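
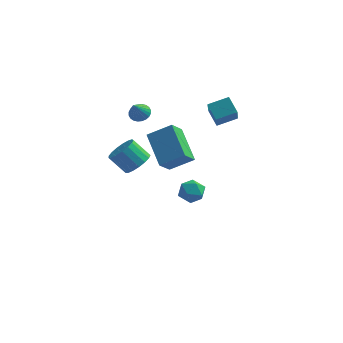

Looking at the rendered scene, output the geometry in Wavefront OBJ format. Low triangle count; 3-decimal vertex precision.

v -3.812 0.476 2.826
v -3.446 0.166 2.65
v -3.928 -0.156 3.694
v -3.34 0.295 2.758
v -3.305 0.451 2.876
v -3.347 0.611 2.987
v -3.46 0.75 3.073
v -3.626 0.848 3.121
v -3.821 0.889 3.125
v -4.014 0.867 3.083
v -4.177 0.785 3.002
v -4.284 0.656 2.894
v -4.319 0.5 2.775
v -4.276 0.34 2.665
v -4.163 0.201 2.579
v -3.997 0.103 2.53
v -3.802 0.063 2.527
v -3.609 0.085 2.569
v -2.322 -1.873 1.217
v -3.222 -0.585 2.175
v -2.059 -1.155 0.498
v -2.959 0.133 1.455
v -1.261 -1.613 1.865
v -2.161 -0.325 2.822
v -0.998 -0.895 1.145
v -1.898 0.393 2.103
v -2.984 -2.929 1.936
v -2.483 -2.996 2.42
v -3.234 -2.938 3.207
v -3.736 -2.871 2.724
v -2.506 -2.665 2.374
v -3.257 -2.607 3.161
v -2.638 -2.395 2.227
v -3.39 -2.336 3.014
v -2.85 -2.247 2.014
v -3.601 -2.188 2.801
v -3.092 -2.255 1.783
v -3.844 -2.196 2.57
v -3.31 -2.418 1.587
v -4.062 -2.359 2.374
v -3.453 -2.698 1.471
v -4.205 -2.639 2.259
v -3.489 -3.031 1.462
v -4.241 -2.972 2.249
v -3.409 -3.341 1.562
v -4.161 -3.282 2.349
v -3.232 -3.556 1.747
v -3.983 -3.497 2.534
v -2.998 -3.628 1.976
v -3.749 -3.569 2.763
v -2.761 -3.54 2.195
v -3.512 -3.481 2.983
v -2.575 -3.312 2.356
v -3.326 -3.253 3.143
v -1.865 2.375 -2.608
v -1.235 2.198 -2.868
v -2.345 1.522 -3.192
v -1.715 1.345 -3.452
v -1.855 1.246 -2.769
v -1.558 1.774 -2.408
v -2.022 1.946 -3.652
v -1.725 2.474 -3.291
v -1.332 1.933 -3.513
v -1.228 1.5 -2.967
v -2.352 2.22 -3.093
v -2.248 1.787 -2.547
v -1.248 2.741 1.919
v -1.047 1.666 3.047
v -0.394 3.226 2.23
v -0.194 2.151 3.358
v -0.746 2.229 1.342
v -0.546 1.154 2.47
v 0.107 2.714 1.653
v 0.308 1.639 2.781
f 2 1 4
f 2 4 3
f 4 1 5
f 4 5 3
f 5 1 6
f 5 6 3
f 6 1 7
f 6 7 3
f 7 1 8
f 7 8 3
f 8 1 9
f 8 9 3
f 9 1 10
f 9 10 3
f 10 1 11
f 10 11 3
f 11 1 12
f 11 12 3
f 12 1 13
f 12 13 3
f 13 1 14
f 13 14 3
f 14 1 15
f 14 15 3
f 15 1 16
f 15 16 3
f 16 1 17
f 16 17 3
f 17 1 18
f 17 18 3
f 18 1 2
f 18 2 3
f 20 22 19
f 23 20 19
f 19 22 21
f 21 23 19
f 20 26 22
f 24 20 23
f 24 26 20
f 22 26 21
f 25 23 21
f 21 26 25
f 25 24 23
f 26 24 25
f 28 27 31
f 28 31 29
f 29 31 32
f 29 32 30
f 31 27 33
f 31 33 32
f 32 33 34
f 32 34 30
f 33 27 35
f 33 35 34
f 34 35 36
f 34 36 30
f 35 27 37
f 35 37 36
f 36 37 38
f 36 38 30
f 37 27 39
f 37 39 38
f 38 39 40
f 38 40 30
f 39 27 41
f 39 41 40
f 40 41 42
f 40 42 30
f 41 27 43
f 41 43 42
f 42 43 44
f 42 44 30
f 43 27 45
f 43 45 44
f 44 45 46
f 44 46 30
f 45 27 47
f 45 47 46
f 46 47 48
f 46 48 30
f 47 27 49
f 47 49 48
f 48 49 50
f 48 50 30
f 49 27 51
f 49 51 50
f 50 51 52
f 50 52 30
f 51 27 53
f 51 53 52
f 52 53 54
f 52 54 30
f 53 27 28
f 53 28 54
f 54 28 29
f 54 29 30
f 55 66 60
f 55 60 56
f 55 56 62
f 55 62 65
f 55 65 66
f 56 60 64
f 60 66 59
f 66 65 57
f 65 62 61
f 62 56 63
f 58 64 59
f 58 59 57
f 58 57 61
f 58 61 63
f 58 63 64
f 59 64 60
f 57 59 66
f 61 57 65
f 63 61 62
f 64 63 56
f 68 70 67
f 71 68 67
f 67 70 69
f 69 71 67
f 68 74 70
f 72 68 71
f 72 74 68
f 70 74 69
f 73 71 69
f 69 74 73
f 73 72 71
f 74 72 73



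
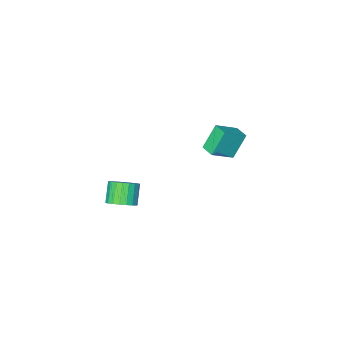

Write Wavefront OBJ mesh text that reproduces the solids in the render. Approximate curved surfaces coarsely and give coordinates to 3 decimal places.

v -3.36 -0.267 0.388
v -2.147 -0.415 1.131
v -3.295 0.579 0.451
v -2.083 0.431 1.194
v -2.557 -0.231 -0.914
v -1.345 -0.379 -0.171
v -2.493 0.615 -0.851
v -1.28 0.467 -0.108
v 4.101 0.559 -0.991
v 4.638 0.008 -1.022
v 4.076 -0.59 -0.119
v 3.539 -0.039 -0.089
v 4.764 0.212 -0.809
v 4.202 -0.386 0.094
v 4.774 0.475 -0.628
v 4.213 -0.123 0.275
v 4.669 0.753 -0.509
v 4.107 0.155 0.394
v 4.465 0.998 -0.474
v 3.903 0.4 0.429
v 4.198 1.166 -0.528
v 3.637 0.568 0.375
v 3.915 1.23 -0.662
v 3.353 0.632 0.24
v 3.663 1.178 -0.854
v 3.102 0.579 0.049
v 3.488 1.018 -1.069
v 2.926 0.42 -0.166
v 3.418 0.78 -1.27
v 2.856 0.181 -0.368
v 3.466 0.503 -1.424
v 2.904 -0.096 -0.521
v 3.624 0.236 -1.502
v 3.063 -0.363 -0.6
v 3.865 0.024 -1.493
v 3.303 -0.574 -0.59
v 4.146 -0.094 -1.396
v 3.584 -0.693 -0.494
v 4.42 -0.1 -1.23
v 3.858 -0.698 -0.327
f 2 4 1
f 5 2 1
f 1 4 3
f 3 5 1
f 2 8 4
f 6 2 5
f 6 8 2
f 4 8 3
f 7 5 3
f 3 8 7
f 7 6 5
f 8 6 7
f 10 9 13
f 10 13 11
f 11 13 14
f 11 14 12
f 13 9 15
f 13 15 14
f 14 15 16
f 14 16 12
f 15 9 17
f 15 17 16
f 16 17 18
f 16 18 12
f 17 9 19
f 17 19 18
f 18 19 20
f 18 20 12
f 19 9 21
f 19 21 20
f 20 21 22
f 20 22 12
f 21 9 23
f 21 23 22
f 22 23 24
f 22 24 12
f 23 9 25
f 23 25 24
f 24 25 26
f 24 26 12
f 25 9 27
f 25 27 26
f 26 27 28
f 26 28 12
f 27 9 29
f 27 29 28
f 28 29 30
f 28 30 12
f 29 9 31
f 29 31 30
f 30 31 32
f 30 32 12
f 31 9 33
f 31 33 32
f 32 33 34
f 32 34 12
f 33 9 35
f 33 35 34
f 34 35 36
f 34 36 12
f 35 9 37
f 35 37 36
f 36 37 38
f 36 38 12
f 37 9 39
f 37 39 38
f 38 39 40
f 38 40 12
f 39 9 10
f 39 10 40
f 40 10 11
f 40 11 12



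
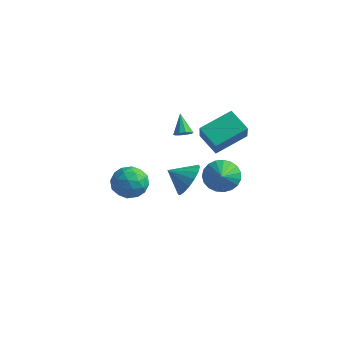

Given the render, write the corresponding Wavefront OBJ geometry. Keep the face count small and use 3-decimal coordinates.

v -0.879 3.111 -2.06
v -0.445 3.155 -1.796
v -1.501 3.749 -1.14
v -0.469 3.405 -1.987
v -0.65 3.543 -2.205
v -0.919 3.515 -2.367
v -1.172 3.333 -2.412
v -1.314 3.066 -2.323
v -1.289 2.816 -2.132
v -1.108 2.679 -1.914
v -0.839 2.706 -1.752
v -0.586 2.888 -1.707
v 0.456 2.571 -1.371
v 0.978 1.752 -0.124
v 1.281 4.149 -0.68
v 1.803 3.33 0.567
v 1.597 2.27 -2.047
v 2.119 1.451 -0.8
v 2.422 3.848 -1.356
v 2.944 3.029 -0.109
v 0.396 -2.379 -2.023
v 1.072 -3.057 -1.822
v -0.632 -3.123 -1.078
v 0.044 -3.801 -0.877
v 0.154 -2.888 -0.545
v 0.789 -2.428 -1.129
v -0.349 -3.752 -1.771
v 0.286 -3.292 -2.355
v 0.611 -3.905 -1.666
v 0.922 -3.371 -0.909
v -0.482 -2.809 -1.991
v -0.171 -2.275 -1.234
v 0.824 -2.653 -2.006
v -0.384 -3.527 -0.894
v -0.319 -2.99 -0.699
v 0.078 -3.389 -0.581
v 0.658 -2.283 -1.598
v 1.055 -2.681 -1.48
v 0.515 -2.582 -0.729
v -0.615 -3.499 -1.42
v -0.218 -3.897 -1.302
v 0.362 -2.791 -2.319
v 0.759 -3.19 -2.201
v -0.075 -3.598 -2.171
v 0.951 -3.55 -1.796
v 0.347 -3.987 -1.24
v 0.116 -3.959 -1.766
v 0.489 -3.688 -2.109
v 1.133 -3.236 -1.351
v 0.529 -3.673 -0.795
v 0.594 -3.136 -0.6
v 0.967 -2.866 -0.943
v 0.863 -3.735 -1.259
v -0.089 -2.507 -2.105
v -0.693 -2.944 -1.549
v -0.527 -3.314 -1.957
v -0.154 -3.044 -2.3
v 0.093 -2.193 -1.66
v -0.511 -2.63 -1.104
v -0.049 -2.492 -0.791
v 0.324 -2.221 -1.134
v -0.423 -2.445 -1.641
v 0.729 1.202 -3.738
v 1.381 0.709 -3.096
v -0.229 0.738 -3.122
v 1.309 1.15 -2.876
v 1.103 1.603 -2.854
v 0.812 1.964 -3.035
v 0.502 2.151 -3.377
v 0.243 2.12 -3.801
v 0.096 1.879 -4.211
v 0.094 1.483 -4.513
v 0.238 1.023 -4.637
v 0.494 0.604 -4.555
v 0.803 0.322 -4.286
v 1.096 0.241 -3.892
v 1.305 0.381 -3.462
v 1.716 2.66 -3.928
v 2.451 3.283 -3.748
v 2.304 1.74 -3.152
v 2.19 3.37 -3.447
v 1.847 3.334 -3.23
v 1.482 3.182 -3.133
v 1.157 2.94 -3.174
v 0.928 2.649 -3.345
v 0.836 2.36 -3.617
v 0.896 2.123 -3.943
v 1.098 1.979 -4.266
v 1.406 1.952 -4.531
v 1.768 2.048 -4.692
v 2.121 2.25 -4.721
v 2.404 2.522 -4.613
v 2.568 2.819 -4.386
v 2.584 3.088 -4.08
f 2 1 4
f 2 4 3
f 4 1 5
f 4 5 3
f 5 1 6
f 5 6 3
f 6 1 7
f 6 7 3
f 7 1 8
f 7 8 3
f 8 1 9
f 8 9 3
f 9 1 10
f 9 10 3
f 10 1 11
f 10 11 3
f 11 1 12
f 11 12 3
f 12 1 2
f 12 2 3
f 14 16 13
f 17 14 13
f 13 16 15
f 15 17 13
f 14 20 16
f 18 14 17
f 18 20 14
f 16 20 15
f 19 17 15
f 15 20 19
f 19 18 17
f 20 18 19
f 21 58 37
f 58 32 61
f 37 61 26
f 58 61 37
f 21 37 33
f 37 26 38
f 33 38 22
f 37 38 33
f 21 33 42
f 33 22 43
f 42 43 28
f 33 43 42
f 21 42 54
f 42 28 57
f 54 57 31
f 42 57 54
f 21 54 58
f 54 31 62
f 58 62 32
f 54 62 58
f 22 38 49
f 38 26 52
f 49 52 30
f 38 52 49
f 26 61 39
f 61 32 60
f 39 60 25
f 61 60 39
f 32 62 59
f 62 31 55
f 59 55 23
f 62 55 59
f 31 57 56
f 57 28 44
f 56 44 27
f 57 44 56
f 28 43 48
f 43 22 45
f 48 45 29
f 43 45 48
f 24 50 36
f 50 30 51
f 36 51 25
f 50 51 36
f 24 36 34
f 36 25 35
f 34 35 23
f 36 35 34
f 24 34 41
f 34 23 40
f 41 40 27
f 34 40 41
f 24 41 46
f 41 27 47
f 46 47 29
f 41 47 46
f 24 46 50
f 46 29 53
f 50 53 30
f 46 53 50
f 25 51 39
f 51 30 52
f 39 52 26
f 51 52 39
f 23 35 59
f 35 25 60
f 59 60 32
f 35 60 59
f 27 40 56
f 40 23 55
f 56 55 31
f 40 55 56
f 29 47 48
f 47 27 44
f 48 44 28
f 47 44 48
f 30 53 49
f 53 29 45
f 49 45 22
f 53 45 49
f 64 63 66
f 64 66 65
f 66 63 67
f 66 67 65
f 67 63 68
f 67 68 65
f 68 63 69
f 68 69 65
f 69 63 70
f 69 70 65
f 70 63 71
f 70 71 65
f 71 63 72
f 71 72 65
f 72 63 73
f 72 73 65
f 73 63 74
f 73 74 65
f 74 63 75
f 74 75 65
f 75 63 76
f 75 76 65
f 76 63 77
f 76 77 65
f 77 63 64
f 77 64 65
f 79 78 81
f 79 81 80
f 81 78 82
f 81 82 80
f 82 78 83
f 82 83 80
f 83 78 84
f 83 84 80
f 84 78 85
f 84 85 80
f 85 78 86
f 85 86 80
f 86 78 87
f 86 87 80
f 87 78 88
f 87 88 80
f 88 78 89
f 88 89 80
f 89 78 90
f 89 90 80
f 90 78 91
f 90 91 80
f 91 78 92
f 91 92 80
f 92 78 93
f 92 93 80
f 93 78 94
f 93 94 80
f 94 78 79
f 94 79 80



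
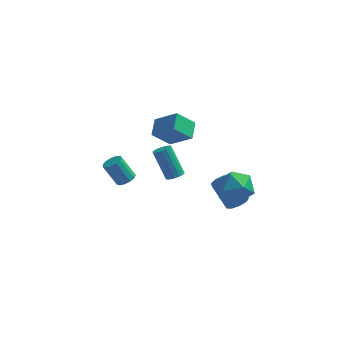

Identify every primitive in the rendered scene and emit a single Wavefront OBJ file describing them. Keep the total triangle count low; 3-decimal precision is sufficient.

v 3.645 -1.281 -2.825
v 4.119 -1.228 -2.272
v 3.068 0.114 -1.501
v 2.595 0.061 -2.055
v 4.249 -0.915 -2.639
v 3.199 0.426 -1.868
v 4.097 -0.773 -3.093
v 3.046 0.568 -2.322
v 3.733 -0.869 -3.422
v 2.683 0.472 -2.651
v 3.329 -1.157 -3.472
v 2.278 0.184 -2.701
v 3.072 -1.503 -3.219
v 2.022 -0.162 -2.448
v 3.084 -1.745 -2.782
v 2.033 -0.404 -2.011
v 3.358 -1.77 -2.366
v 2.308 -0.428 -1.595
v 3.767 -1.565 -2.164
v 2.716 -0.224 -1.394
v 3.099 -2.27 -0.68
v 4.256 -2.08 -0.385
v 3.124 -3.96 0.305
v 4.281 -3.77 0.6
v 3.415 -3.074 1.075
v 3.399 -2.029 0.466
v 3.981 -4.011 -0.546
v 3.965 -2.966 -1.155
v 4.801 -3.157 -0.303
v 4.452 -2.577 0.699
v 2.928 -3.463 -0.779
v 2.579 -2.883 0.223
v -1.371 -0.38 1.757
v -0.041 -0.836 2.783
v -1.373 0.724 2.25
v -0.043 0.269 3.276
v -0.397 0.091 0.704
v 0.933 -0.364 1.73
v -0.399 1.196 1.197
v 0.931 0.74 2.223
v 0.268 -2.307 -0.069
v 0.6 -1.856 -0.069
v -0.237 -1.241 1.629
v -0.568 -1.693 1.629
v 0.4 -1.778 -0.196
v -0.437 -1.163 1.502
v 0.174 -1.805 -0.297
v -0.663 -1.19 1.4
v -0.033 -1.931 -0.354
v -0.87 -1.316 1.344
v -0.181 -2.132 -0.354
v -1.017 -1.517 1.344
v -0.239 -2.368 -0.297
v -1.076 -1.753 1.4
v -0.197 -2.591 -0.196
v -1.034 -1.976 1.502
v -0.063 -2.759 -0.069
v -0.9 -2.144 1.629
v 0.137 -2.837 0.058
v -0.7 -2.222 1.756
v 0.363 -2.81 0.16
v -0.474 -2.195 1.857
v 0.57 -2.684 0.216
v -0.267 -2.069 1.914
v 0.717 -2.483 0.216
v -0.119 -1.868 1.914
v 0.776 -2.247 0.16
v -0.061 -1.632 1.857
v 0.734 -2.024 0.058
v -0.103 -1.409 1.756
v -3.224 1.474 -3.852
v -2.68 1.648 -3.541
v -3.512 1.78 -2.158
v -4.056 1.606 -2.468
v -2.833 1.958 -3.663
v -3.665 2.09 -2.279
v -3.11 2.114 -3.844
v -3.942 2.246 -2.461
v -3.423 2.067 -4.028
v -4.255 2.199 -2.644
v -3.673 1.832 -4.156
v -4.505 1.964 -2.772
v -3.781 1.483 -4.187
v -4.613 1.615 -2.804
v -3.711 1.132 -4.112
v -4.543 1.264 -2.728
v -3.487 0.889 -3.954
v -4.319 1.021 -2.571
v -3.18 0.831 -3.764
v -4.012 0.964 -2.38
v -2.886 0.978 -3.601
v -3.718 1.11 -2.218
v -2.7 1.283 -3.519
v -3.532 1.415 -2.135
f 2 1 5
f 2 5 3
f 3 5 6
f 3 6 4
f 5 1 7
f 5 7 6
f 6 7 8
f 6 8 4
f 7 1 9
f 7 9 8
f 8 9 10
f 8 10 4
f 9 1 11
f 9 11 10
f 10 11 12
f 10 12 4
f 11 1 13
f 11 13 12
f 12 13 14
f 12 14 4
f 13 1 15
f 13 15 14
f 14 15 16
f 14 16 4
f 15 1 17
f 15 17 16
f 16 17 18
f 16 18 4
f 17 1 19
f 17 19 18
f 18 19 20
f 18 20 4
f 19 1 2
f 19 2 20
f 20 2 3
f 20 3 4
f 21 32 26
f 21 26 22
f 21 22 28
f 21 28 31
f 21 31 32
f 22 26 30
f 26 32 25
f 32 31 23
f 31 28 27
f 28 22 29
f 24 30 25
f 24 25 23
f 24 23 27
f 24 27 29
f 24 29 30
f 25 30 26
f 23 25 32
f 27 23 31
f 29 27 28
f 30 29 22
f 34 36 33
f 37 34 33
f 33 36 35
f 35 37 33
f 34 40 36
f 38 34 37
f 38 40 34
f 36 40 35
f 39 37 35
f 35 40 39
f 39 38 37
f 40 38 39
f 42 41 45
f 42 45 43
f 43 45 46
f 43 46 44
f 45 41 47
f 45 47 46
f 46 47 48
f 46 48 44
f 47 41 49
f 47 49 48
f 48 49 50
f 48 50 44
f 49 41 51
f 49 51 50
f 50 51 52
f 50 52 44
f 51 41 53
f 51 53 52
f 52 53 54
f 52 54 44
f 53 41 55
f 53 55 54
f 54 55 56
f 54 56 44
f 55 41 57
f 55 57 56
f 56 57 58
f 56 58 44
f 57 41 59
f 57 59 58
f 58 59 60
f 58 60 44
f 59 41 61
f 59 61 60
f 60 61 62
f 60 62 44
f 61 41 63
f 61 63 62
f 62 63 64
f 62 64 44
f 63 41 65
f 63 65 64
f 64 65 66
f 64 66 44
f 65 41 67
f 65 67 66
f 66 67 68
f 66 68 44
f 67 41 69
f 67 69 68
f 68 69 70
f 68 70 44
f 69 41 42
f 69 42 70
f 70 42 43
f 70 43 44
f 72 71 75
f 72 75 73
f 73 75 76
f 73 76 74
f 75 71 77
f 75 77 76
f 76 77 78
f 76 78 74
f 77 71 79
f 77 79 78
f 78 79 80
f 78 80 74
f 79 71 81
f 79 81 80
f 80 81 82
f 80 82 74
f 81 71 83
f 81 83 82
f 82 83 84
f 82 84 74
f 83 71 85
f 83 85 84
f 84 85 86
f 84 86 74
f 85 71 87
f 85 87 86
f 86 87 88
f 86 88 74
f 87 71 89
f 87 89 88
f 88 89 90
f 88 90 74
f 89 71 91
f 89 91 90
f 90 91 92
f 90 92 74
f 91 71 93
f 91 93 92
f 92 93 94
f 92 94 74
f 93 71 72
f 93 72 94
f 94 72 73
f 94 73 74



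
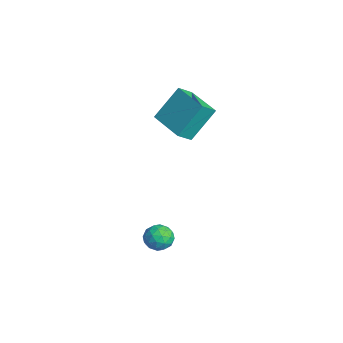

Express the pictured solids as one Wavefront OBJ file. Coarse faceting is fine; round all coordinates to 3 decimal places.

v 3.731 -2.346 -2.434
v 4.036 -2.765 -1.927
v 3.524 -3.295 -3.093
v 3.829 -3.714 -2.586
v 3.194 -3.39 -2.454
v 3.322 -2.803 -2.047
v 4.238 -3.257 -2.973
v 4.366 -2.67 -2.566
v 4.35 -3.328 -2.26
v 3.704 -3.41 -1.939
v 3.856 -2.65 -3.081
v 3.21 -2.732 -2.76
v 3.902 -2.472 -2.122
v 3.658 -3.588 -2.898
v 3.285 -3.397 -2.82
v 3.464 -3.644 -2.522
v 3.482 -2.495 -2.193
v 3.661 -2.741 -1.895
v 3.166 -3.108 -2.205
v 3.899 -3.319 -3.125
v 4.078 -3.565 -2.827
v 4.096 -2.416 -2.498
v 4.275 -2.663 -2.2
v 4.394 -2.952 -2.815
v 4.266 -3.05 -2.02
v 4.144 -3.607 -2.408
v 4.384 -3.338 -2.636
v 4.46 -2.994 -2.396
v 3.886 -3.098 -1.832
v 3.765 -3.656 -2.219
v 3.391 -3.465 -2.142
v 3.466 -3.12 -1.902
v 4.071 -3.429 -2.028
v 3.795 -2.404 -2.801
v 3.674 -2.962 -3.188
v 4.094 -2.94 -3.118
v 4.169 -2.595 -2.878
v 3.416 -2.453 -2.612
v 3.294 -3.01 -3
v 3.1 -3.066 -2.624
v 3.176 -2.722 -2.384
v 3.489 -2.631 -2.992
v -2.792 -0.244 -0.06
v -2.568 -0.989 0.569
v -2.993 1.011 1.497
v -2.769 0.266 2.126
v -0.911 0.214 -0.186
v -0.687 -0.531 0.443
v -1.112 1.469 1.371
v -0.888 0.724 2
f 1 38 17
f 38 12 41
f 17 41 6
f 38 41 17
f 1 17 13
f 17 6 18
f 13 18 2
f 17 18 13
f 1 13 22
f 13 2 23
f 22 23 8
f 13 23 22
f 1 22 34
f 22 8 37
f 34 37 11
f 22 37 34
f 1 34 38
f 34 11 42
f 38 42 12
f 34 42 38
f 2 18 29
f 18 6 32
f 29 32 10
f 18 32 29
f 6 41 19
f 41 12 40
f 19 40 5
f 41 40 19
f 12 42 39
f 42 11 35
f 39 35 3
f 42 35 39
f 11 37 36
f 37 8 24
f 36 24 7
f 37 24 36
f 8 23 28
f 23 2 25
f 28 25 9
f 23 25 28
f 4 30 16
f 30 10 31
f 16 31 5
f 30 31 16
f 4 16 14
f 16 5 15
f 14 15 3
f 16 15 14
f 4 14 21
f 14 3 20
f 21 20 7
f 14 20 21
f 4 21 26
f 21 7 27
f 26 27 9
f 21 27 26
f 4 26 30
f 26 9 33
f 30 33 10
f 26 33 30
f 5 31 19
f 31 10 32
f 19 32 6
f 31 32 19
f 3 15 39
f 15 5 40
f 39 40 12
f 15 40 39
f 7 20 36
f 20 3 35
f 36 35 11
f 20 35 36
f 9 27 28
f 27 7 24
f 28 24 8
f 27 24 28
f 10 33 29
f 33 9 25
f 29 25 2
f 33 25 29
f 44 46 43
f 47 44 43
f 43 46 45
f 45 47 43
f 44 50 46
f 48 44 47
f 48 50 44
f 46 50 45
f 49 47 45
f 45 50 49
f 49 48 47
f 50 48 49



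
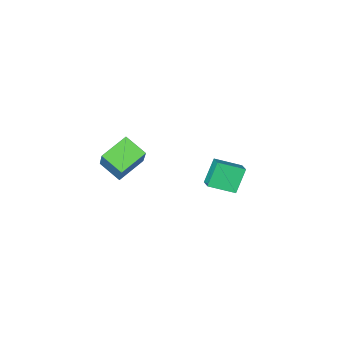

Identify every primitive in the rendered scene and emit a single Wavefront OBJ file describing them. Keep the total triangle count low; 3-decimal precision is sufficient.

v 1.362 2.39 3.528
v 1.76 3.391 5.118
v 0.903 3.523 2.93
v 1.301 4.523 4.52
v 2.859 2.697 2.96
v 3.257 3.697 4.55
v 2.4 3.829 2.362
v 2.798 4.83 3.952
v -4.246 3.555 -1.755
v -5.052 3.176 -0.486
v -4.02 4.279 -1.395
v -4.826 3.901 -0.126
v -2.974 2.859 -1.154
v -3.78 2.481 0.115
v -2.748 3.584 -0.794
v -3.554 3.205 0.475
f 2 4 1
f 5 2 1
f 1 4 3
f 3 5 1
f 2 8 4
f 6 2 5
f 6 8 2
f 4 8 3
f 7 5 3
f 3 8 7
f 7 6 5
f 8 6 7
f 10 12 9
f 13 10 9
f 9 12 11
f 11 13 9
f 10 16 12
f 14 10 13
f 14 16 10
f 12 16 11
f 15 13 11
f 11 16 15
f 15 14 13
f 16 14 15



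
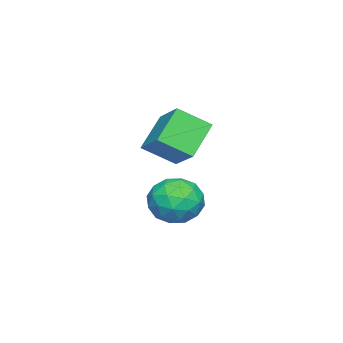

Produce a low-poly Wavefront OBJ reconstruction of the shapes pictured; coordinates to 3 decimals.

v -3.019 1.409 -1.949
v -2.424 0.809 -2.785
v -4.616 1.311 -3.015
v -4.021 0.711 -3.851
v -4.249 0.202 -2.802
v -3.262 0.262 -2.143
v -3.778 1.858 -3.657
v -2.791 1.918 -2.998
v -2.894 1.086 -3.84
v -3.184 0.063 -3.312
v -3.856 2.057 -2.488
v -4.146 1.034 -1.96
v -2.581 1.117 -2.273
v -4.459 1.003 -3.527
v -4.592 0.703 -2.91
v -4.243 0.351 -3.401
v -3.074 0.796 -1.896
v -2.724 0.443 -2.387
v -3.796 0.086 -2.398
v -4.316 1.677 -3.413
v -3.966 1.324 -3.904
v -2.797 1.769 -2.399
v -2.448 1.417 -2.89
v -3.244 2.034 -3.402
v -2.508 0.928 -3.385
v -3.446 0.871 -4.012
v -3.304 1.545 -3.898
v -2.724 1.58 -3.51
v -2.679 0.326 -3.074
v -3.617 0.269 -3.701
v -3.751 -0.031 -3.085
v -3.171 0.005 -2.697
v -2.955 0.489 -3.695
v -3.423 1.851 -2.099
v -4.361 1.794 -2.726
v -3.869 2.115 -3.103
v -3.289 2.151 -2.715
v -3.594 1.249 -1.788
v -4.532 1.192 -2.415
v -4.316 0.54 -2.29
v -3.736 0.575 -1.902
v -4.085 1.631 -2.105
v -2.786 1.397 -0.654
v -2.195 0.219 0.199
v -4.129 1.592 0.544
v -3.538 0.414 1.397
v -1.842 2.506 0.223
v -1.251 1.328 1.076
v -3.185 2.701 1.421
v -2.594 1.523 2.274
f 1 38 17
f 38 12 41
f 17 41 6
f 38 41 17
f 1 17 13
f 17 6 18
f 13 18 2
f 17 18 13
f 1 13 22
f 13 2 23
f 22 23 8
f 13 23 22
f 1 22 34
f 22 8 37
f 34 37 11
f 22 37 34
f 1 34 38
f 34 11 42
f 38 42 12
f 34 42 38
f 2 18 29
f 18 6 32
f 29 32 10
f 18 32 29
f 6 41 19
f 41 12 40
f 19 40 5
f 41 40 19
f 12 42 39
f 42 11 35
f 39 35 3
f 42 35 39
f 11 37 36
f 37 8 24
f 36 24 7
f 37 24 36
f 8 23 28
f 23 2 25
f 28 25 9
f 23 25 28
f 4 30 16
f 30 10 31
f 16 31 5
f 30 31 16
f 4 16 14
f 16 5 15
f 14 15 3
f 16 15 14
f 4 14 21
f 14 3 20
f 21 20 7
f 14 20 21
f 4 21 26
f 21 7 27
f 26 27 9
f 21 27 26
f 4 26 30
f 26 9 33
f 30 33 10
f 26 33 30
f 5 31 19
f 31 10 32
f 19 32 6
f 31 32 19
f 3 15 39
f 15 5 40
f 39 40 12
f 15 40 39
f 7 20 36
f 20 3 35
f 36 35 11
f 20 35 36
f 9 27 28
f 27 7 24
f 28 24 8
f 27 24 28
f 10 33 29
f 33 9 25
f 29 25 2
f 33 25 29
f 44 46 43
f 47 44 43
f 43 46 45
f 45 47 43
f 44 50 46
f 48 44 47
f 48 50 44
f 46 50 45
f 49 47 45
f 45 50 49
f 49 48 47
f 50 48 49



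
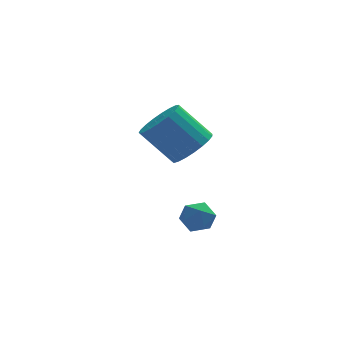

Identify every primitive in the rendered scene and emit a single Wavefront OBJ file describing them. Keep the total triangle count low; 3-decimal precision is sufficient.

v -3.282 -3.053 -2.734
v -2.69 -3.325 -2.942
v -3.75 -4.055 -2.758
v -3.158 -4.327 -2.966
v -3.217 -4.081 -2.331
v -2.927 -3.462 -2.316
v -3.513 -3.918 -3.384
v -3.223 -3.299 -3.369
v -2.833 -3.859 -3.344
v -2.65 -3.96 -2.693
v -3.79 -3.42 -3.007
v -3.607 -3.521 -2.356
v -3.364 -3.523 0.337
v -2.86 -2.81 0.448
v -3.873 -2.284 1.654
v -4.376 -2.997 1.543
v -3.1 -2.695 0.197
v -4.112 -2.169 1.403
v -3.386 -2.724 -0.03
v -4.398 -2.197 1.176
v -3.667 -2.89 -0.194
v -4.68 -2.364 1.012
v -3.897 -3.166 -0.266
v -4.909 -2.64 0.94
v -4.034 -3.504 -0.233
v -5.046 -2.978 0.973
v -4.055 -3.845 -0.103
v -5.067 -3.319 1.103
v -3.957 -4.13 0.104
v -4.969 -3.604 1.31
v -3.756 -4.311 0.352
v -4.768 -3.785 1.558
v -3.488 -4.355 0.596
v -4.5 -3.829 1.802
v -3.198 -4.255 0.796
v -4.21 -3.729 2.002
v -2.936 -4.029 0.916
v -3.949 -3.503 2.122
v -2.749 -3.715 0.937
v -3.761 -3.189 2.143
v -2.668 -3.368 0.853
v -3.68 -2.842 2.059
v -2.708 -3.048 0.681
v -3.72 -2.522 1.887
f 1 12 6
f 1 6 2
f 1 2 8
f 1 8 11
f 1 11 12
f 2 6 10
f 6 12 5
f 12 11 3
f 11 8 7
f 8 2 9
f 4 10 5
f 4 5 3
f 4 3 7
f 4 7 9
f 4 9 10
f 5 10 6
f 3 5 12
f 7 3 11
f 9 7 8
f 10 9 2
f 14 13 17
f 14 17 15
f 15 17 18
f 15 18 16
f 17 13 19
f 17 19 18
f 18 19 20
f 18 20 16
f 19 13 21
f 19 21 20
f 20 21 22
f 20 22 16
f 21 13 23
f 21 23 22
f 22 23 24
f 22 24 16
f 23 13 25
f 23 25 24
f 24 25 26
f 24 26 16
f 25 13 27
f 25 27 26
f 26 27 28
f 26 28 16
f 27 13 29
f 27 29 28
f 28 29 30
f 28 30 16
f 29 13 31
f 29 31 30
f 30 31 32
f 30 32 16
f 31 13 33
f 31 33 32
f 32 33 34
f 32 34 16
f 33 13 35
f 33 35 34
f 34 35 36
f 34 36 16
f 35 13 37
f 35 37 36
f 36 37 38
f 36 38 16
f 37 13 39
f 37 39 38
f 38 39 40
f 38 40 16
f 39 13 41
f 39 41 40
f 40 41 42
f 40 42 16
f 41 13 43
f 41 43 42
f 42 43 44
f 42 44 16
f 43 13 14
f 43 14 44
f 44 14 15
f 44 15 16



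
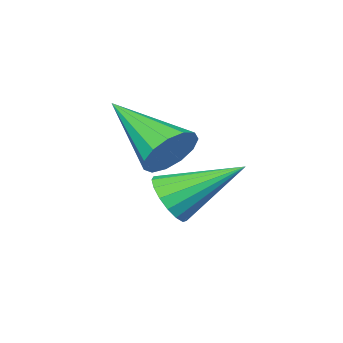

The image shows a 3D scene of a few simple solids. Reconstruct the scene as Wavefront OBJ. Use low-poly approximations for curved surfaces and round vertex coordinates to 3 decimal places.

v 3.463 2.101 -0.073
v 4 2.294 0.169
v 3.637 0.579 0.753
v 3.751 2.388 0.395
v 3.41 2.391 0.472
v 3.086 2.302 0.377
v 2.882 2.149 0.138
v 2.862 1.98 -0.167
v 3.033 1.85 -0.443
v 3.34 1.8 -0.601
v 3.686 1.845 -0.592
v 3.962 1.971 -0.417
v 4.079 2.138 -0.134
v 2.659 1.018 -1.773
v 3.134 1.334 -1.53
v 1.601 1.942 -0.907
v 3.066 1.487 -1.776
v 2.904 1.531 -2.021
v 2.686 1.459 -2.209
v 2.463 1.285 -2.297
v 2.284 1.051 -2.266
v 2.191 0.809 -2.122
v 2.205 0.615 -1.897
v 2.323 0.513 -1.645
v 2.519 0.527 -1.422
v 2.746 0.654 -1.279
v 2.953 0.864 -1.25
v 3.093 1.11 -1.341
f 2 1 4
f 2 4 3
f 4 1 5
f 4 5 3
f 5 1 6
f 5 6 3
f 6 1 7
f 6 7 3
f 7 1 8
f 7 8 3
f 8 1 9
f 8 9 3
f 9 1 10
f 9 10 3
f 10 1 11
f 10 11 3
f 11 1 12
f 11 12 3
f 12 1 13
f 12 13 3
f 13 1 2
f 13 2 3
f 15 14 17
f 15 17 16
f 17 14 18
f 17 18 16
f 18 14 19
f 18 19 16
f 19 14 20
f 19 20 16
f 20 14 21
f 20 21 16
f 21 14 22
f 21 22 16
f 22 14 23
f 22 23 16
f 23 14 24
f 23 24 16
f 24 14 25
f 24 25 16
f 25 14 26
f 25 26 16
f 26 14 27
f 26 27 16
f 27 14 28
f 27 28 16
f 28 14 15
f 28 15 16



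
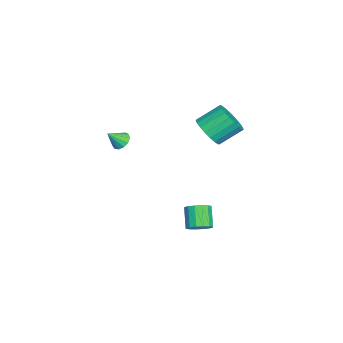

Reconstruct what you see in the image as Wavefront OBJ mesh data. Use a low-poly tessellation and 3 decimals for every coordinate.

v -1.226 -1.172 2.199
v -0.734 -1.207 1.914
v -0.854 -1.788 2.921
v -0.706 -0.957 2.113
v -0.843 -0.775 2.34
v -1.102 -0.719 2.521
v -1.401 -0.807 2.6
v -1.644 -1.011 2.552
v -1.755 -1.266 2.391
v -1.698 -1.492 2.17
v -1.491 -1.616 1.957
v -1.2 -1.599 1.822
v -0.918 -1.447 1.806
v -1.91 3.038 2.749
v -1.089 2.988 3.225
v -1.529 4.132 4.106
v -2.35 4.182 3.631
v -1.001 3.243 2.936
v -1.442 4.388 3.818
v -1.071 3.463 2.616
v -1.511 4.608 3.497
v -1.286 3.61 2.318
v -1.726 4.754 3.2
v -1.608 3.658 2.095
v -2.049 4.802 2.977
v -1.983 3.598 1.986
v -2.423 4.742 2.867
v -2.345 3.442 2.008
v -2.785 4.586 2.889
v -2.632 3.215 2.158
v -3.072 4.36 3.039
v -2.794 2.958 2.411
v -3.234 4.103 3.292
v -2.803 2.715 2.722
v -3.243 3.86 3.603
v -2.658 2.528 3.038
v -3.098 3.672 3.919
v -2.383 2.429 3.304
v -2.823 3.573 4.185
v -2.027 2.435 3.474
v -2.467 3.579 4.355
v -1.65 2.545 3.519
v -2.09 3.689 4.4
v -1.318 2.741 3.431
v -1.759 3.885 4.312
v -0.564 2.809 -3.477
v -0.112 3.061 -3.007
v -0.983 2.883 -2.072
v -1.436 2.631 -2.543
v -0.296 3.351 -3.124
v -1.167 3.172 -2.189
v -0.553 3.495 -3.335
v -1.424 3.316 -2.401
v -0.812 3.455 -3.585
v -1.683 3.276 -2.65
v -1.005 3.243 -3.806
v -1.877 3.064 -2.871
v -1.081 2.914 -3.938
v -1.952 2.735 -3.004
v -1.017 2.557 -3.948
v -1.888 2.379 -3.013
v -0.833 2.268 -3.831
v -1.704 2.089 -2.896
v -0.576 2.124 -3.619
v -1.447 1.945 -2.685
v -0.317 2.164 -3.37
v -1.188 1.985 -2.435
v -0.123 2.376 -3.149
v -0.995 2.197 -2.214
v -0.048 2.705 -3.016
v -0.919 2.526 -2.082
f 2 1 4
f 2 4 3
f 4 1 5
f 4 5 3
f 5 1 6
f 5 6 3
f 6 1 7
f 6 7 3
f 7 1 8
f 7 8 3
f 8 1 9
f 8 9 3
f 9 1 10
f 9 10 3
f 10 1 11
f 10 11 3
f 11 1 12
f 11 12 3
f 12 1 13
f 12 13 3
f 13 1 2
f 13 2 3
f 15 14 18
f 15 18 16
f 16 18 19
f 16 19 17
f 18 14 20
f 18 20 19
f 19 20 21
f 19 21 17
f 20 14 22
f 20 22 21
f 21 22 23
f 21 23 17
f 22 14 24
f 22 24 23
f 23 24 25
f 23 25 17
f 24 14 26
f 24 26 25
f 25 26 27
f 25 27 17
f 26 14 28
f 26 28 27
f 27 28 29
f 27 29 17
f 28 14 30
f 28 30 29
f 29 30 31
f 29 31 17
f 30 14 32
f 30 32 31
f 31 32 33
f 31 33 17
f 32 14 34
f 32 34 33
f 33 34 35
f 33 35 17
f 34 14 36
f 34 36 35
f 35 36 37
f 35 37 17
f 36 14 38
f 36 38 37
f 37 38 39
f 37 39 17
f 38 14 40
f 38 40 39
f 39 40 41
f 39 41 17
f 40 14 42
f 40 42 41
f 41 42 43
f 41 43 17
f 42 14 44
f 42 44 43
f 43 44 45
f 43 45 17
f 44 14 15
f 44 15 45
f 45 15 16
f 45 16 17
f 47 46 50
f 47 50 48
f 48 50 51
f 48 51 49
f 50 46 52
f 50 52 51
f 51 52 53
f 51 53 49
f 52 46 54
f 52 54 53
f 53 54 55
f 53 55 49
f 54 46 56
f 54 56 55
f 55 56 57
f 55 57 49
f 56 46 58
f 56 58 57
f 57 58 59
f 57 59 49
f 58 46 60
f 58 60 59
f 59 60 61
f 59 61 49
f 60 46 62
f 60 62 61
f 61 62 63
f 61 63 49
f 62 46 64
f 62 64 63
f 63 64 65
f 63 65 49
f 64 46 66
f 64 66 65
f 65 66 67
f 65 67 49
f 66 46 68
f 66 68 67
f 67 68 69
f 67 69 49
f 68 46 70
f 68 70 69
f 69 70 71
f 69 71 49
f 70 46 47
f 70 47 71
f 71 47 48
f 71 48 49



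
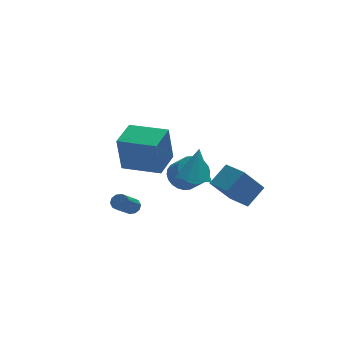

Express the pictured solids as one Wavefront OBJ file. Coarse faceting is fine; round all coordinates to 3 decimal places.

v 3.18 -1.301 -2.602
v 1.895 -1.535 -0.971
v 2.773 0.085 -2.725
v 1.487 -0.149 -1.093
v 4.293 -0.891 -1.667
v 3.007 -1.125 -0.035
v 3.885 0.495 -1.789
v 2.6 0.261 -0.158
v -3.029 -0.612 -1.46
v -2.819 -0.362 -1.068
v -3.802 -1.299 0.052
v -4.011 -1.548 -0.34
v -3.075 -0.203 -1.159
v -4.058 -1.14 -0.039
v -3.314 -0.199 -1.365
v -4.296 -1.136 -0.245
v -3.443 -0.353 -1.608
v -4.426 -1.29 -0.488
v -3.414 -0.606 -1.794
v -4.397 -1.543 -0.674
v -3.238 -0.861 -1.852
v -4.221 -1.798 -0.732
v -2.982 -1.02 -1.761
v -3.965 -1.957 -0.641
v -2.744 -1.024 -1.555
v -3.726 -1.961 -0.435
v -2.614 -0.87 -1.312
v -3.597 -1.807 -0.192
v -2.643 -0.617 -1.126
v -3.626 -1.554 -0.006
v 1.548 3.664 -2.775
v 2.488 3.65 -3.116
v 2.792 2.822 -2.246
v 1.852 2.836 -1.905
v 2.508 3.936 -2.851
v 2.811 3.107 -1.98
v 2.381 4.18 -2.575
v 2.685 3.352 -1.704
v 2.128 4.346 -2.329
v 2.431 3.517 -1.458
v 1.786 4.408 -2.151
v 2.09 3.579 -1.28
v 1.408 4.357 -2.068
v 1.712 3.528 -1.197
v 1.052 4.2 -2.093
v 1.355 3.371 -1.222
v 0.771 3.962 -2.221
v 1.074 3.133 -1.35
v 0.608 3.678 -2.434
v 0.912 2.85 -1.564
v 0.589 3.393 -2.7
v 0.892 2.564 -1.829
v 0.715 3.148 -2.976
v 1.019 2.32 -2.105
v 0.969 2.983 -3.222
v 1.272 2.154 -2.351
v 1.31 2.921 -3.4
v 1.614 2.092 -2.529
v 1.688 2.972 -3.483
v 1.992 2.143 -2.612
v 2.045 3.129 -3.458
v 2.348 2.3 -2.587
v 2.326 3.367 -3.33
v 2.629 2.538 -2.459
v -0.306 -2.251 0.813
v 0.565 -2.162 0.419
v 0.366 -1.409 2.487
v 0.257 -1.671 0.295
v -0.266 -1.4 0.37
v -0.804 -1.455 0.613
v -1.152 -1.813 0.933
v -1.177 -2.339 1.207
v -0.869 -2.831 1.331
v -0.346 -3.101 1.257
v 0.192 -3.047 1.013
v 0.54 -2.688 0.693
v -3.281 0.092 1.044
v -3.603 -0.089 3.213
v -2.127 1.323 1.318
v -2.449 1.143 3.487
v -1.711 -1.403 1.153
v -2.033 -1.583 3.322
v -0.557 -0.171 1.427
v -0.879 -0.352 3.596
f 2 4 1
f 5 2 1
f 1 4 3
f 3 5 1
f 2 8 4
f 6 2 5
f 6 8 2
f 4 8 3
f 7 5 3
f 3 8 7
f 7 6 5
f 8 6 7
f 10 9 13
f 10 13 11
f 11 13 14
f 11 14 12
f 13 9 15
f 13 15 14
f 14 15 16
f 14 16 12
f 15 9 17
f 15 17 16
f 16 17 18
f 16 18 12
f 17 9 19
f 17 19 18
f 18 19 20
f 18 20 12
f 19 9 21
f 19 21 20
f 20 21 22
f 20 22 12
f 21 9 23
f 21 23 22
f 22 23 24
f 22 24 12
f 23 9 25
f 23 25 24
f 24 25 26
f 24 26 12
f 25 9 27
f 25 27 26
f 26 27 28
f 26 28 12
f 27 9 29
f 27 29 28
f 28 29 30
f 28 30 12
f 29 9 10
f 29 10 30
f 30 10 11
f 30 11 12
f 32 31 35
f 32 35 33
f 33 35 36
f 33 36 34
f 35 31 37
f 35 37 36
f 36 37 38
f 36 38 34
f 37 31 39
f 37 39 38
f 38 39 40
f 38 40 34
f 39 31 41
f 39 41 40
f 40 41 42
f 40 42 34
f 41 31 43
f 41 43 42
f 42 43 44
f 42 44 34
f 43 31 45
f 43 45 44
f 44 45 46
f 44 46 34
f 45 31 47
f 45 47 46
f 46 47 48
f 46 48 34
f 47 31 49
f 47 49 48
f 48 49 50
f 48 50 34
f 49 31 51
f 49 51 50
f 50 51 52
f 50 52 34
f 51 31 53
f 51 53 52
f 52 53 54
f 52 54 34
f 53 31 55
f 53 55 54
f 54 55 56
f 54 56 34
f 55 31 57
f 55 57 56
f 56 57 58
f 56 58 34
f 57 31 59
f 57 59 58
f 58 59 60
f 58 60 34
f 59 31 61
f 59 61 60
f 60 61 62
f 60 62 34
f 61 31 63
f 61 63 62
f 62 63 64
f 62 64 34
f 63 31 32
f 63 32 64
f 64 32 33
f 64 33 34
f 66 65 68
f 66 68 67
f 68 65 69
f 68 69 67
f 69 65 70
f 69 70 67
f 70 65 71
f 70 71 67
f 71 65 72
f 71 72 67
f 72 65 73
f 72 73 67
f 73 65 74
f 73 74 67
f 74 65 75
f 74 75 67
f 75 65 76
f 75 76 67
f 76 65 66
f 76 66 67
f 78 80 77
f 81 78 77
f 77 80 79
f 79 81 77
f 78 84 80
f 82 78 81
f 82 84 78
f 80 84 79
f 83 81 79
f 79 84 83
f 83 82 81
f 84 82 83



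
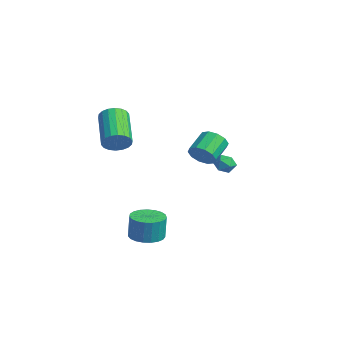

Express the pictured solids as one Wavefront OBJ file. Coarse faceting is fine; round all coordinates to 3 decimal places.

v -0.365 3.924 0.16
v -0.001 3.673 -0.29
v -1.199 3.667 -0.37
v -0.835 3.416 -0.82
v -0.872 3.141 -0.254
v -0.356 3.299 0.074
v -0.844 4.041 -0.734
v -0.328 4.199 -0.406
v -0.297 3.745 -0.843
v -0.315 3.188 -0.546
v -0.885 4.152 -0.114
v -0.903 3.595 0.183
v 2.81 0.824 2.044
v 3.288 0.752 2.618
v 2.648 1.705 3.27
v 2.17 1.776 2.696
v 3.461 1.068 2.326
v 2.821 2.021 2.978
v 3.385 1.29 1.926
v 2.745 2.243 2.578
v 3.09 1.335 1.572
v 2.45 2.287 2.224
v 2.688 1.184 1.398
v 2.048 2.137 2.05
v 2.332 0.895 1.47
v 1.692 1.848 2.122
v 2.159 0.579 1.762
v 1.519 1.532 2.414
v 2.235 0.357 2.162
v 1.595 1.31 2.814
v 2.53 0.313 2.516
v 1.89 1.265 3.168
v 2.932 0.463 2.69
v 2.292 1.416 3.342
v 1.894 -1.633 -3.219
v 2.756 -1.416 -3.272
v 2.827 -1.369 -1.935
v 1.966 -1.587 -1.881
v 2.593 -1.084 -3.275
v 2.664 -1.037 -1.938
v 2.308 -0.847 -3.268
v 2.379 -0.8 -1.931
v 1.953 -0.746 -3.253
v 2.024 -0.699 -1.916
v 1.587 -0.798 -3.232
v 1.658 -0.751 -1.894
v 1.274 -0.995 -3.208
v 1.345 -0.948 -1.871
v 1.069 -1.302 -3.186
v 1.14 -1.255 -1.849
v 1.006 -1.667 -3.17
v 1.077 -1.62 -1.833
v 1.097 -2.025 -3.163
v 1.168 -1.978 -1.825
v 1.326 -2.316 -3.165
v 1.397 -2.269 -1.827
v 1.653 -2.489 -3.176
v 1.724 -2.442 -1.839
v 2.022 -2.514 -3.195
v 2.093 -2.467 -1.857
v 2.369 -2.387 -3.217
v 2.44 -2.34 -1.88
v 2.633 -2.129 -3.24
v 2.704 -2.082 -1.903
v 2.77 -1.786 -3.26
v 2.841 -1.739 -1.923
v 1.632 -3.003 3.086
v 1.857 -3.382 3.68
v 0.092 -2.816 4.709
v -0.132 -2.437 4.114
v 1.984 -3.083 3.732
v 0.219 -2.516 4.761
v 2.041 -2.767 3.656
v 0.276 -2.201 4.685
v 2.017 -2.499 3.467
v 0.252 -1.932 4.496
v 1.917 -2.33 3.202
v 0.152 -1.763 4.231
v 1.76 -2.295 2.915
v -0.005 -1.728 3.943
v 1.579 -2.4 2.661
v -0.186 -1.833 3.69
v 1.408 -2.624 2.491
v -0.357 -2.058 3.52
v 1.281 -2.924 2.439
v -0.484 -2.357 3.468
v 1.224 -3.239 2.515
v -0.541 -2.673 3.544
v 1.248 -3.508 2.704
v -0.517 -2.941 3.733
v 1.348 -3.677 2.969
v -0.417 -3.11 3.998
v 1.505 -3.712 3.257
v -0.26 -3.145 4.285
v 1.686 -3.607 3.51
v -0.079 -3.04 4.539
f 1 12 6
f 1 6 2
f 1 2 8
f 1 8 11
f 1 11 12
f 2 6 10
f 6 12 5
f 12 11 3
f 11 8 7
f 8 2 9
f 4 10 5
f 4 5 3
f 4 3 7
f 4 7 9
f 4 9 10
f 5 10 6
f 3 5 12
f 7 3 11
f 9 7 8
f 10 9 2
f 14 13 17
f 14 17 15
f 15 17 18
f 15 18 16
f 17 13 19
f 17 19 18
f 18 19 20
f 18 20 16
f 19 13 21
f 19 21 20
f 20 21 22
f 20 22 16
f 21 13 23
f 21 23 22
f 22 23 24
f 22 24 16
f 23 13 25
f 23 25 24
f 24 25 26
f 24 26 16
f 25 13 27
f 25 27 26
f 26 27 28
f 26 28 16
f 27 13 29
f 27 29 28
f 28 29 30
f 28 30 16
f 29 13 31
f 29 31 30
f 30 31 32
f 30 32 16
f 31 13 33
f 31 33 32
f 32 33 34
f 32 34 16
f 33 13 14
f 33 14 34
f 34 14 15
f 34 15 16
f 36 35 39
f 36 39 37
f 37 39 40
f 37 40 38
f 39 35 41
f 39 41 40
f 40 41 42
f 40 42 38
f 41 35 43
f 41 43 42
f 42 43 44
f 42 44 38
f 43 35 45
f 43 45 44
f 44 45 46
f 44 46 38
f 45 35 47
f 45 47 46
f 46 47 48
f 46 48 38
f 47 35 49
f 47 49 48
f 48 49 50
f 48 50 38
f 49 35 51
f 49 51 50
f 50 51 52
f 50 52 38
f 51 35 53
f 51 53 52
f 52 53 54
f 52 54 38
f 53 35 55
f 53 55 54
f 54 55 56
f 54 56 38
f 55 35 57
f 55 57 56
f 56 57 58
f 56 58 38
f 57 35 59
f 57 59 58
f 58 59 60
f 58 60 38
f 59 35 61
f 59 61 60
f 60 61 62
f 60 62 38
f 61 35 63
f 61 63 62
f 62 63 64
f 62 64 38
f 63 35 65
f 63 65 64
f 64 65 66
f 64 66 38
f 65 35 36
f 65 36 66
f 66 36 37
f 66 37 38
f 68 67 71
f 68 71 69
f 69 71 72
f 69 72 70
f 71 67 73
f 71 73 72
f 72 73 74
f 72 74 70
f 73 67 75
f 73 75 74
f 74 75 76
f 74 76 70
f 75 67 77
f 75 77 76
f 76 77 78
f 76 78 70
f 77 67 79
f 77 79 78
f 78 79 80
f 78 80 70
f 79 67 81
f 79 81 80
f 80 81 82
f 80 82 70
f 81 67 83
f 81 83 82
f 82 83 84
f 82 84 70
f 83 67 85
f 83 85 84
f 84 85 86
f 84 86 70
f 85 67 87
f 85 87 86
f 86 87 88
f 86 88 70
f 87 67 89
f 87 89 88
f 88 89 90
f 88 90 70
f 89 67 91
f 89 91 90
f 90 91 92
f 90 92 70
f 91 67 93
f 91 93 92
f 92 93 94
f 92 94 70
f 93 67 95
f 93 95 94
f 94 95 96
f 94 96 70
f 95 67 68
f 95 68 96
f 96 68 69
f 96 69 70



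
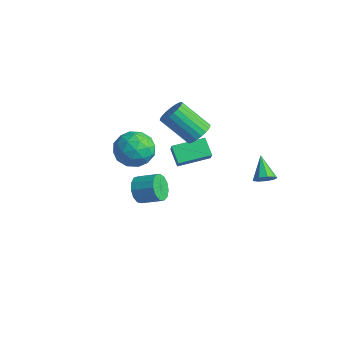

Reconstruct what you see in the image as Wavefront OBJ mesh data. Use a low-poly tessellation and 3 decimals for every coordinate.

v -1.037 1.176 1.492
v -0.544 0.683 1.625
v -1.65 -0.089 2.862
v -2.143 0.404 2.728
v -0.474 0.894 1.819
v -1.58 0.122 3.056
v -0.501 1.154 1.957
v -1.607 0.382 3.194
v -0.621 1.417 2.014
v -1.727 0.645 3.251
v -0.813 1.639 1.981
v -1.919 0.867 3.218
v -1.044 1.781 1.863
v -2.15 1.009 3.1
v -1.273 1.818 1.681
v -2.379 1.046 2.918
v -1.462 1.744 1.466
v -2.568 0.972 2.703
v -1.577 1.572 1.256
v -2.683 0.8 2.493
v -1.599 1.332 1.086
v -2.705 0.559 2.323
v -1.523 1.064 0.987
v -2.629 0.292 2.223
v -1.364 0.816 0.974
v -2.47 0.044 2.211
v -1.148 0.63 1.052
v -2.254 -0.142 2.288
v -0.913 0.539 1.205
v -2.019 -0.234 2.442
v -0.699 0.557 1.408
v -1.805 -0.215 2.644
v -4.52 2.084 -2.19
v -4.049 1.809 -1.538
v -3.959 3.637 -1.941
v -3.488 3.362 -1.289
v -3.712 1.898 -2.851
v -3.241 1.623 -2.199
v -3.151 3.451 -2.602
v -2.68 3.176 -1.95
v -3.682 -0.355 -3.484
v -3.256 -0.489 -4.111
v -2.392 0.16 -3.664
v -2.818 0.295 -3.036
v -3.484 -0.13 -4.193
v -2.62 0.52 -3.746
v -3.775 0.159 -4.05
v -2.911 0.808 -3.602
v -4.036 0.284 -3.727
v -3.172 0.934 -3.279
v -4.185 0.206 -3.327
v -3.321 0.856 -2.879
v -4.174 -0.049 -2.977
v -3.31 0.6 -2.529
v -4.007 -0.402 -2.787
v -3.143 0.248 -2.34
v -3.737 -0.74 -2.819
v -2.873 -0.09 -2.372
v -3.449 -0.955 -3.062
v -2.585 -0.306 -2.615
v -3.235 -0.98 -3.439
v -2.371 -0.331 -2.991
v -3.163 -0.807 -3.83
v -2.299 -0.157 -3.382
v -0.525 -1.832 2.914
v 0.248 -2.306 2.472
v -1.528 -3.034 2.448
v -0.755 -3.508 2.006
v -0.796 -3.44 3.012
v -0.177 -2.697 3.3
v -1.103 -2.643 1.62
v -0.484 -1.9 1.908
v -0.109 -2.808 1.672
v 0.081 -3.3 2.533
v -1.361 -2.04 2.387
v -1.171 -2.532 3.248
v -0.05 -1.964 2.734
v -1.23 -3.376 2.186
v -1.254 -3.336 2.777
v -0.799 -3.615 2.518
v -0.3 -2.193 3.221
v 0.155 -2.472 2.961
v -0.46 -3.138 3.279
v -1.435 -2.868 1.959
v -0.98 -3.147 1.699
v -0.481 -1.725 2.402
v -0.026 -2.004 2.143
v -0.82 -2.202 1.641
v 0.194 -2.537 2.004
v -0.395 -3.244 1.73
v -0.6 -2.735 1.503
v -0.236 -2.299 1.672
v 0.306 -2.826 2.51
v -0.284 -3.533 2.236
v -0.308 -3.493 2.827
v 0.056 -3.056 2.997
v 0.096 -3.121 2.04
v -0.996 -1.807 2.684
v -1.586 -2.514 2.41
v -1.336 -2.284 1.923
v -0.972 -1.847 2.093
v -0.885 -2.096 3.19
v -1.474 -2.803 2.916
v -1.044 -3.041 3.248
v -0.68 -2.605 3.417
v -1.376 -2.219 2.88
v 1.684 2.849 -0.699
v 2.022 2.73 -0.255
v 0.756 3.331 0.139
v 2.093 3.091 -0.384
v 1.973 3.339 -0.66
v 1.718 3.358 -0.954
v 1.447 3.139 -1.128
v 1.287 2.784 -1.102
v 1.313 2.46 -0.887
v 1.512 2.318 -0.584
v 1.793 2.424 -0.334
f 2 1 5
f 2 5 3
f 3 5 6
f 3 6 4
f 5 1 7
f 5 7 6
f 6 7 8
f 6 8 4
f 7 1 9
f 7 9 8
f 8 9 10
f 8 10 4
f 9 1 11
f 9 11 10
f 10 11 12
f 10 12 4
f 11 1 13
f 11 13 12
f 12 13 14
f 12 14 4
f 13 1 15
f 13 15 14
f 14 15 16
f 14 16 4
f 15 1 17
f 15 17 16
f 16 17 18
f 16 18 4
f 17 1 19
f 17 19 18
f 18 19 20
f 18 20 4
f 19 1 21
f 19 21 20
f 20 21 22
f 20 22 4
f 21 1 23
f 21 23 22
f 22 23 24
f 22 24 4
f 23 1 25
f 23 25 24
f 24 25 26
f 24 26 4
f 25 1 27
f 25 27 26
f 26 27 28
f 26 28 4
f 27 1 29
f 27 29 28
f 28 29 30
f 28 30 4
f 29 1 31
f 29 31 30
f 30 31 32
f 30 32 4
f 31 1 2
f 31 2 32
f 32 2 3
f 32 3 4
f 34 36 33
f 37 34 33
f 33 36 35
f 35 37 33
f 34 40 36
f 38 34 37
f 38 40 34
f 36 40 35
f 39 37 35
f 35 40 39
f 39 38 37
f 40 38 39
f 42 41 45
f 42 45 43
f 43 45 46
f 43 46 44
f 45 41 47
f 45 47 46
f 46 47 48
f 46 48 44
f 47 41 49
f 47 49 48
f 48 49 50
f 48 50 44
f 49 41 51
f 49 51 50
f 50 51 52
f 50 52 44
f 51 41 53
f 51 53 52
f 52 53 54
f 52 54 44
f 53 41 55
f 53 55 54
f 54 55 56
f 54 56 44
f 55 41 57
f 55 57 56
f 56 57 58
f 56 58 44
f 57 41 59
f 57 59 58
f 58 59 60
f 58 60 44
f 59 41 61
f 59 61 60
f 60 61 62
f 60 62 44
f 61 41 63
f 61 63 62
f 62 63 64
f 62 64 44
f 63 41 42
f 63 42 64
f 64 42 43
f 64 43 44
f 65 102 81
f 102 76 105
f 81 105 70
f 102 105 81
f 65 81 77
f 81 70 82
f 77 82 66
f 81 82 77
f 65 77 86
f 77 66 87
f 86 87 72
f 77 87 86
f 65 86 98
f 86 72 101
f 98 101 75
f 86 101 98
f 65 98 102
f 98 75 106
f 102 106 76
f 98 106 102
f 66 82 93
f 82 70 96
f 93 96 74
f 82 96 93
f 70 105 83
f 105 76 104
f 83 104 69
f 105 104 83
f 76 106 103
f 106 75 99
f 103 99 67
f 106 99 103
f 75 101 100
f 101 72 88
f 100 88 71
f 101 88 100
f 72 87 92
f 87 66 89
f 92 89 73
f 87 89 92
f 68 94 80
f 94 74 95
f 80 95 69
f 94 95 80
f 68 80 78
f 80 69 79
f 78 79 67
f 80 79 78
f 68 78 85
f 78 67 84
f 85 84 71
f 78 84 85
f 68 85 90
f 85 71 91
f 90 91 73
f 85 91 90
f 68 90 94
f 90 73 97
f 94 97 74
f 90 97 94
f 69 95 83
f 95 74 96
f 83 96 70
f 95 96 83
f 67 79 103
f 79 69 104
f 103 104 76
f 79 104 103
f 71 84 100
f 84 67 99
f 100 99 75
f 84 99 100
f 73 91 92
f 91 71 88
f 92 88 72
f 91 88 92
f 74 97 93
f 97 73 89
f 93 89 66
f 97 89 93
f 108 107 110
f 108 110 109
f 110 107 111
f 110 111 109
f 111 107 112
f 111 112 109
f 112 107 113
f 112 113 109
f 113 107 114
f 113 114 109
f 114 107 115
f 114 115 109
f 115 107 116
f 115 116 109
f 116 107 117
f 116 117 109
f 117 107 108
f 117 108 109



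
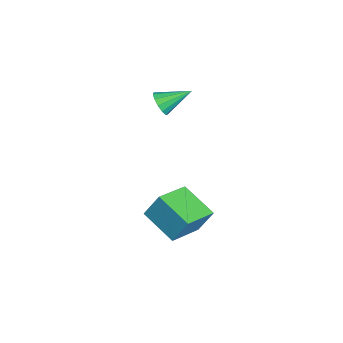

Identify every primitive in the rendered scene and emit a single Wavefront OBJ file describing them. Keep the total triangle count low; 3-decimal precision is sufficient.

v 1.295 0.578 -3.761
v 1.41 1.171 -2.666
v 2.559 1.557 -4.423
v 2.674 2.149 -3.329
v 2.466 -0.589 -3.251
v 2.581 0.003 -2.157
v 3.73 0.389 -3.914
v 3.845 0.982 -2.819
v 0.142 0.344 1.497
v 0.654 0.494 1.224
v 0.118 1.596 2.143
v 0.405 0.595 1.02
v 0.071 0.616 0.967
v -0.24 0.551 1.082
v -0.43 0.42 1.329
v -0.438 0.264 1.629
v -0.263 0.134 1.888
v 0.041 0.071 2.022
v 0.377 0.094 1.989
v 0.638 0.196 1.8
v 0.741 0.345 1.515
f 2 4 1
f 5 2 1
f 1 4 3
f 3 5 1
f 2 8 4
f 6 2 5
f 6 8 2
f 4 8 3
f 7 5 3
f 3 8 7
f 7 6 5
f 8 6 7
f 10 9 12
f 10 12 11
f 12 9 13
f 12 13 11
f 13 9 14
f 13 14 11
f 14 9 15
f 14 15 11
f 15 9 16
f 15 16 11
f 16 9 17
f 16 17 11
f 17 9 18
f 17 18 11
f 18 9 19
f 18 19 11
f 19 9 20
f 19 20 11
f 20 9 21
f 20 21 11
f 21 9 10
f 21 10 11



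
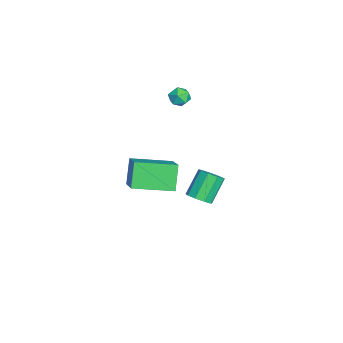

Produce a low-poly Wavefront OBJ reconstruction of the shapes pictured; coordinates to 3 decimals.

v 1.925 -3.921 -0.355
v 1.095 -3.823 0.915
v 1.678 -1.84 -0.677
v 0.848 -1.742 0.592
v 3.592 -3.558 0.708
v 2.762 -3.46 1.977
v 3.345 -1.477 0.385
v 2.515 -1.379 1.655
v -2.178 -1.253 3.715
v -1.773 -0.974 3.302
v -1.587 -2.106 3.718
v -1.182 -1.827 3.305
v -1.224 -1.613 3.909
v -1.589 -1.085 3.907
v -1.771 -1.995 3.113
v -2.136 -1.467 3.111
v -1.522 -1.432 2.931
v -1.184 -1.197 3.422
v -2.176 -1.883 3.598
v -1.838 -1.648 4.089
v -0.823 -0.512 -3.617
v -0.29 -0.683 -3.148
v -1.184 -0.078 -1.913
v -1.717 0.092 -2.383
v -0.221 -0.221 -3.324
v -1.115 0.384 -2.09
v -0.434 0.105 -3.638
v -1.328 0.71 -2.403
v -0.828 0.142 -3.942
v -1.722 0.746 -2.707
v -1.22 -0.127 -4.094
v -2.114 0.477 -2.859
v -1.427 -0.577 -4.023
v -2.321 0.028 -2.788
v -1.35 -0.996 -3.762
v -2.244 -0.391 -2.528
v -1.027 -1.189 -3.434
v -1.921 -0.584 -2.199
v -0.609 -1.065 -3.192
v -1.503 -0.46 -1.957
f 2 4 1
f 5 2 1
f 1 4 3
f 3 5 1
f 2 8 4
f 6 2 5
f 6 8 2
f 4 8 3
f 7 5 3
f 3 8 7
f 7 6 5
f 8 6 7
f 9 20 14
f 9 14 10
f 9 10 16
f 9 16 19
f 9 19 20
f 10 14 18
f 14 20 13
f 20 19 11
f 19 16 15
f 16 10 17
f 12 18 13
f 12 13 11
f 12 11 15
f 12 15 17
f 12 17 18
f 13 18 14
f 11 13 20
f 15 11 19
f 17 15 16
f 18 17 10
f 22 21 25
f 22 25 23
f 23 25 26
f 23 26 24
f 25 21 27
f 25 27 26
f 26 27 28
f 26 28 24
f 27 21 29
f 27 29 28
f 28 29 30
f 28 30 24
f 29 21 31
f 29 31 30
f 30 31 32
f 30 32 24
f 31 21 33
f 31 33 32
f 32 33 34
f 32 34 24
f 33 21 35
f 33 35 34
f 34 35 36
f 34 36 24
f 35 21 37
f 35 37 36
f 36 37 38
f 36 38 24
f 37 21 39
f 37 39 38
f 38 39 40
f 38 40 24
f 39 21 22
f 39 22 40
f 40 22 23
f 40 23 24



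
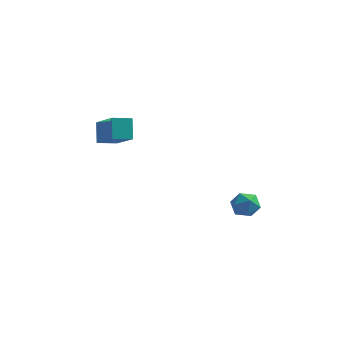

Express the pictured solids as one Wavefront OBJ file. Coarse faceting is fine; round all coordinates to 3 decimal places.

v -3.608 -0.424 2.456
v -2.274 -1.734 3.616
v -3.88 0.279 3.564
v -2.546 -1.03 4.723
v -2.754 0.25 2.237
v -1.42 -1.059 3.396
v -3.026 0.954 3.344
v -1.692 -0.356 4.504
v 2.822 4.47 -2.955
v 3.59 4.181 -2.6
v 2.73 3.259 -3.74
v 3.498 2.97 -3.385
v 2.765 3.027 -2.878
v 2.822 3.775 -2.392
v 3.498 3.665 -3.948
v 3.555 4.413 -3.462
v 4.008 3.684 -3.214
v 3.555 3.29 -2.552
v 2.765 4.15 -3.788
v 2.312 3.756 -3.126
f 2 4 1
f 5 2 1
f 1 4 3
f 3 5 1
f 2 8 4
f 6 2 5
f 6 8 2
f 4 8 3
f 7 5 3
f 3 8 7
f 7 6 5
f 8 6 7
f 9 20 14
f 9 14 10
f 9 10 16
f 9 16 19
f 9 19 20
f 10 14 18
f 14 20 13
f 20 19 11
f 19 16 15
f 16 10 17
f 12 18 13
f 12 13 11
f 12 11 15
f 12 15 17
f 12 17 18
f 13 18 14
f 11 13 20
f 15 11 19
f 17 15 16
f 18 17 10



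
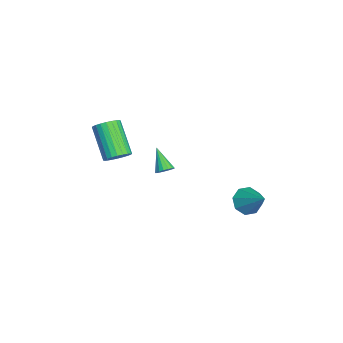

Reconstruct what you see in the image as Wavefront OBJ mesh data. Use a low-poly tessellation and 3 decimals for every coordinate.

v 2.85 3.524 -3.336
v 3.365 2.91 -3.458
v 3.95 4.236 -2.284
v 3.449 3.374 -3.86
v 3.183 3.925 -3.956
v 2.722 4.242 -3.688
v 2.336 4.137 -3.214
v 2.252 3.673 -2.812
v 2.518 3.122 -2.716
v 2.979 2.806 -2.984
v -0.368 -2.554 -2.513
v 0.084 -3.049 -2.252
v -1.319 -3.581 -0.826
v -1.772 -3.086 -1.087
v 0.155 -2.825 -2.099
v -1.248 -3.356 -0.673
v 0.146 -2.559 -2.009
v -1.258 -3.09 -0.583
v 0.058 -2.292 -1.996
v -1.345 -2.824 -0.57
v -0.094 -2.065 -2.061
v -1.498 -2.597 -0.635
v -0.288 -1.913 -2.195
v -1.692 -2.445 -0.769
v -0.495 -1.858 -2.378
v -1.898 -2.39 -0.952
v -0.682 -1.91 -2.581
v -2.085 -2.441 -1.155
v -0.821 -2.059 -2.774
v -2.224 -2.591 -1.348
v -0.892 -2.284 -2.927
v -2.295 -2.815 -1.501
v -0.882 -2.55 -3.017
v -2.286 -3.081 -1.591
v -0.795 -2.816 -3.03
v -2.198 -3.348 -1.604
v -0.642 -3.043 -2.965
v -2.046 -3.575 -1.539
v -0.448 -3.195 -2.831
v -1.852 -3.727 -1.405
v -0.242 -3.25 -2.648
v -1.645 -3.782 -1.222
v -0.055 -3.199 -2.445
v -1.458 -3.73 -1.019
v -0.654 -0.255 -3.817
v -0.282 -0.335 -3.492
v -1.606 -0.645 -2.823
v -0.34 -0.105 -3.457
v -0.47 0.09 -3.505
v -0.642 0.206 -3.624
v -0.817 0.217 -3.787
v -0.954 0.12 -3.957
v -1.023 -0.064 -4.095
v -1.007 -0.291 -4.169
v -0.91 -0.51 -4.162
v -0.755 -0.67 -4.076
v -0.576 -0.735 -3.931
v -0.416 -0.691 -3.759
v -0.31 -0.546 -3.601
f 2 1 4
f 2 4 3
f 4 1 5
f 4 5 3
f 5 1 6
f 5 6 3
f 6 1 7
f 6 7 3
f 7 1 8
f 7 8 3
f 8 1 9
f 8 9 3
f 9 1 10
f 9 10 3
f 10 1 2
f 10 2 3
f 12 11 15
f 12 15 13
f 13 15 16
f 13 16 14
f 15 11 17
f 15 17 16
f 16 17 18
f 16 18 14
f 17 11 19
f 17 19 18
f 18 19 20
f 18 20 14
f 19 11 21
f 19 21 20
f 20 21 22
f 20 22 14
f 21 11 23
f 21 23 22
f 22 23 24
f 22 24 14
f 23 11 25
f 23 25 24
f 24 25 26
f 24 26 14
f 25 11 27
f 25 27 26
f 26 27 28
f 26 28 14
f 27 11 29
f 27 29 28
f 28 29 30
f 28 30 14
f 29 11 31
f 29 31 30
f 30 31 32
f 30 32 14
f 31 11 33
f 31 33 32
f 32 33 34
f 32 34 14
f 33 11 35
f 33 35 34
f 34 35 36
f 34 36 14
f 35 11 37
f 35 37 36
f 36 37 38
f 36 38 14
f 37 11 39
f 37 39 38
f 38 39 40
f 38 40 14
f 39 11 41
f 39 41 40
f 40 41 42
f 40 42 14
f 41 11 43
f 41 43 42
f 42 43 44
f 42 44 14
f 43 11 12
f 43 12 44
f 44 12 13
f 44 13 14
f 46 45 48
f 46 48 47
f 48 45 49
f 48 49 47
f 49 45 50
f 49 50 47
f 50 45 51
f 50 51 47
f 51 45 52
f 51 52 47
f 52 45 53
f 52 53 47
f 53 45 54
f 53 54 47
f 54 45 55
f 54 55 47
f 55 45 56
f 55 56 47
f 56 45 57
f 56 57 47
f 57 45 58
f 57 58 47
f 58 45 59
f 58 59 47
f 59 45 46
f 59 46 47



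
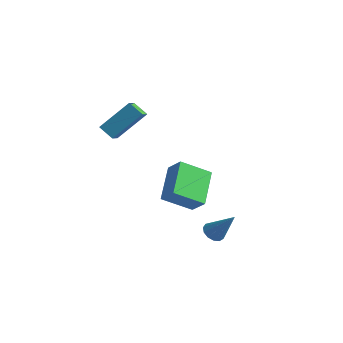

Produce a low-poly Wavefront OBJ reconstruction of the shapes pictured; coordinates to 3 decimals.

v -2.45 0.529 2.796
v -3.241 0.435 3.295
v -2.769 1.167 2.412
v -3.559 1.073 2.912
v -1.681 1.787 4.248
v -2.471 1.693 4.748
v -1.999 2.425 3.865
v -2.79 2.331 4.364
v 3.339 1.418 -1.565
v 3.721 1.001 -1.766
v 4.381 1.702 -0.175
v 3.821 1.295 -1.901
v 3.767 1.627 -1.929
v 3.578 1.893 -1.841
v 3.313 2.008 -1.666
v 3.056 1.936 -1.459
v 2.889 1.698 -1.285
v 2.865 1.372 -1.2
v 2.992 1.06 -1.231
v 3.229 0.862 -1.368
v 3.501 0.84 -1.567
v 1.516 1.891 -1.079
v 0.617 0.674 -0.16
v 0.522 3.415 -0.031
v -0.377 2.198 0.888
v 2.337 1.882 -0.288
v 1.438 0.665 0.631
v 1.343 3.406 0.76
v 0.444 2.189 1.679
f 2 4 1
f 5 2 1
f 1 4 3
f 3 5 1
f 2 8 4
f 6 2 5
f 6 8 2
f 4 8 3
f 7 5 3
f 3 8 7
f 7 6 5
f 8 6 7
f 10 9 12
f 10 12 11
f 12 9 13
f 12 13 11
f 13 9 14
f 13 14 11
f 14 9 15
f 14 15 11
f 15 9 16
f 15 16 11
f 16 9 17
f 16 17 11
f 17 9 18
f 17 18 11
f 18 9 19
f 18 19 11
f 19 9 20
f 19 20 11
f 20 9 21
f 20 21 11
f 21 9 10
f 21 10 11
f 23 25 22
f 26 23 22
f 22 25 24
f 24 26 22
f 23 29 25
f 27 23 26
f 27 29 23
f 25 29 24
f 28 26 24
f 24 29 28
f 28 27 26
f 29 27 28



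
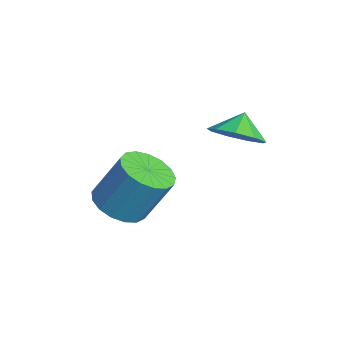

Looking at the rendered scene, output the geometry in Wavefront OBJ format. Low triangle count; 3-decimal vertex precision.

v -1.09 2.787 2.942
v -0.199 3.134 3.35
v -1.61 3.233 3.698
v -0.458 3.611 2.89
v -1.013 3.702 2.455
v -1.604 3.366 2.247
v -1.955 2.758 2.365
v -1.901 2.164 2.753
v -1.468 1.861 3.229
v -0.858 1.992 3.571
v -0.357 2.494 3.619
v -2.274 -0.987 -0.57
v -1.34 -1.503 -0.493
v -0.972 -0.57 1.307
v -1.906 -0.053 1.23
v -1.221 -1.071 -0.741
v -0.853 -0.138 1.058
v -1.343 -0.62 -0.95
v -0.976 0.313 0.849
v -1.679 -0.253 -1.072
v -1.311 0.681 0.727
v -2.151 -0.054 -1.079
v -1.783 0.88 0.72
v -2.651 -0.068 -0.969
v -2.283 0.865 0.83
v -3.064 -0.293 -0.768
v -2.697 0.64 1.032
v -3.297 -0.677 -0.521
v -2.929 0.256 1.278
v -3.295 -1.132 -0.285
v -2.927 -0.199 1.514
v -3.059 -1.554 -0.115
v -2.692 -0.62 1.684
v -2.644 -1.845 -0.049
v -2.276 -0.912 1.751
v -2.143 -1.94 -0.102
v -1.775 -1.007 1.697
v -1.673 -1.817 -0.262
v -1.305 -0.883 1.537
f 2 1 4
f 2 4 3
f 4 1 5
f 4 5 3
f 5 1 6
f 5 6 3
f 6 1 7
f 6 7 3
f 7 1 8
f 7 8 3
f 8 1 9
f 8 9 3
f 9 1 10
f 9 10 3
f 10 1 11
f 10 11 3
f 11 1 2
f 11 2 3
f 13 12 16
f 13 16 14
f 14 16 17
f 14 17 15
f 16 12 18
f 16 18 17
f 17 18 19
f 17 19 15
f 18 12 20
f 18 20 19
f 19 20 21
f 19 21 15
f 20 12 22
f 20 22 21
f 21 22 23
f 21 23 15
f 22 12 24
f 22 24 23
f 23 24 25
f 23 25 15
f 24 12 26
f 24 26 25
f 25 26 27
f 25 27 15
f 26 12 28
f 26 28 27
f 27 28 29
f 27 29 15
f 28 12 30
f 28 30 29
f 29 30 31
f 29 31 15
f 30 12 32
f 30 32 31
f 31 32 33
f 31 33 15
f 32 12 34
f 32 34 33
f 33 34 35
f 33 35 15
f 34 12 36
f 34 36 35
f 35 36 37
f 35 37 15
f 36 12 38
f 36 38 37
f 37 38 39
f 37 39 15
f 38 12 13
f 38 13 39
f 39 13 14
f 39 14 15



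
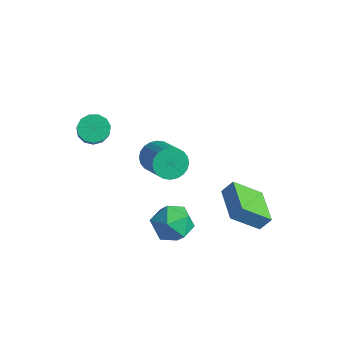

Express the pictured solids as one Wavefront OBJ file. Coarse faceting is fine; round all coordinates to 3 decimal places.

v 3.599 1.95 -2.564
v 2.834 0.685 -1.339
v 1.845 3.066 -2.506
v 1.08 1.801 -1.281
v 3.92 2.419 -1.879
v 3.155 1.154 -0.654
v 2.166 3.535 -1.821
v 1.401 2.27 -0.596
v -3.406 -2.405 3.179
v -2.755 -2.405 2.713
v -1.923 -3.054 3.876
v -2.574 -3.055 4.341
v -2.755 -2.011 2.933
v -1.923 -2.66 4.095
v -2.961 -1.743 3.231
v -2.129 -2.392 4.393
v -3.309 -1.684 3.512
v -2.476 -2.334 4.674
v -3.687 -1.855 3.687
v -2.855 -2.505 4.85
v -3.976 -2.201 3.701
v -3.144 -2.85 4.864
v -4.084 -2.611 3.55
v -3.252 -3.261 4.712
v -3.977 -2.956 3.28
v -3.145 -3.606 4.442
v -3.689 -3.126 2.978
v -2.857 -3.776 4.141
v -3.31 -3.068 2.74
v -2.478 -3.717 3.903
v -2.963 -2.799 2.642
v -2.13 -3.448 3.804
v -0.904 -0.594 1.709
v -0.42 -0.608 0.95
v 1.228 -1.239 2.012
v 0.744 -1.226 2.771
v -0.365 -0.279 1.06
v 1.283 -0.91 2.123
v -0.393 0.002 1.27
v 1.256 -0.63 2.332
v -0.498 0.192 1.546
v 1.151 -0.44 2.608
v -0.665 0.262 1.846
v 0.984 -0.369 2.909
v -0.868 0.202 2.126
v 0.78 -0.429 3.188
v -1.077 0.021 2.343
v 0.571 -0.61 3.405
v -1.259 -0.254 2.463
v 0.389 -0.885 3.525
v -1.388 -0.581 2.468
v 0.26 -1.212 3.53
v -1.443 -0.91 2.357
v 0.205 -1.541 3.42
v -1.416 -1.19 2.148
v 0.233 -1.822 3.21
v -1.311 -1.38 1.872
v 0.338 -2.012 2.934
v -1.144 -1.451 1.571
v 0.505 -2.082 2.634
v -0.94 -1.391 1.292
v 0.708 -2.022 2.354
v -0.731 -1.21 1.075
v 0.917 -1.841 2.137
v -0.549 -0.935 0.955
v 1.099 -1.566 2.017
v 1.31 -2.417 0.44
v 1.954 -1.95 -0.385
v 2.786 -3.35 1.065
v 3.43 -2.883 0.24
v 3.034 -2.231 1.096
v 2.122 -1.655 0.71
v 2.618 -3.645 -0.03
v 1.706 -3.069 -0.416
v 2.763 -2.709 -0.675
v 3.02 -1.835 0.021
v 1.72 -3.465 0.659
v 1.977 -2.591 1.355
f 2 4 1
f 5 2 1
f 1 4 3
f 3 5 1
f 2 8 4
f 6 2 5
f 6 8 2
f 4 8 3
f 7 5 3
f 3 8 7
f 7 6 5
f 8 6 7
f 10 9 13
f 10 13 11
f 11 13 14
f 11 14 12
f 13 9 15
f 13 15 14
f 14 15 16
f 14 16 12
f 15 9 17
f 15 17 16
f 16 17 18
f 16 18 12
f 17 9 19
f 17 19 18
f 18 19 20
f 18 20 12
f 19 9 21
f 19 21 20
f 20 21 22
f 20 22 12
f 21 9 23
f 21 23 22
f 22 23 24
f 22 24 12
f 23 9 25
f 23 25 24
f 24 25 26
f 24 26 12
f 25 9 27
f 25 27 26
f 26 27 28
f 26 28 12
f 27 9 29
f 27 29 28
f 28 29 30
f 28 30 12
f 29 9 31
f 29 31 30
f 30 31 32
f 30 32 12
f 31 9 10
f 31 10 32
f 32 10 11
f 32 11 12
f 34 33 37
f 34 37 35
f 35 37 38
f 35 38 36
f 37 33 39
f 37 39 38
f 38 39 40
f 38 40 36
f 39 33 41
f 39 41 40
f 40 41 42
f 40 42 36
f 41 33 43
f 41 43 42
f 42 43 44
f 42 44 36
f 43 33 45
f 43 45 44
f 44 45 46
f 44 46 36
f 45 33 47
f 45 47 46
f 46 47 48
f 46 48 36
f 47 33 49
f 47 49 48
f 48 49 50
f 48 50 36
f 49 33 51
f 49 51 50
f 50 51 52
f 50 52 36
f 51 33 53
f 51 53 52
f 52 53 54
f 52 54 36
f 53 33 55
f 53 55 54
f 54 55 56
f 54 56 36
f 55 33 57
f 55 57 56
f 56 57 58
f 56 58 36
f 57 33 59
f 57 59 58
f 58 59 60
f 58 60 36
f 59 33 61
f 59 61 60
f 60 61 62
f 60 62 36
f 61 33 63
f 61 63 62
f 62 63 64
f 62 64 36
f 63 33 65
f 63 65 64
f 64 65 66
f 64 66 36
f 65 33 34
f 65 34 66
f 66 34 35
f 66 35 36
f 67 78 72
f 67 72 68
f 67 68 74
f 67 74 77
f 67 77 78
f 68 72 76
f 72 78 71
f 78 77 69
f 77 74 73
f 74 68 75
f 70 76 71
f 70 71 69
f 70 69 73
f 70 73 75
f 70 75 76
f 71 76 72
f 69 71 78
f 73 69 77
f 75 73 74
f 76 75 68



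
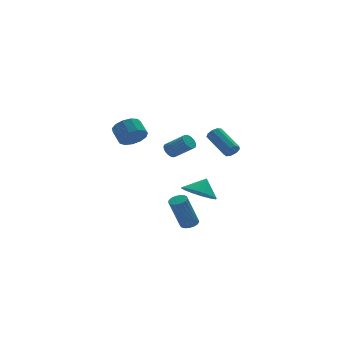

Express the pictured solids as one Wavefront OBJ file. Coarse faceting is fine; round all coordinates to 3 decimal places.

v 0.752 -2.074 -2.62
v 1.042 -2.534 -2.541
v 0.298 -2.667 -0.581
v 0.008 -2.206 -0.66
v 1.206 -2.343 -2.465
v 0.462 -2.475 -0.506
v 1.266 -2.09 -2.425
v 0.522 -2.222 -0.466
v 1.209 -1.833 -2.43
v 0.465 -1.966 -0.471
v 1.046 -1.631 -2.478
v 0.302 -1.764 -0.519
v 0.817 -1.531 -2.558
v 0.073 -1.664 -0.599
v 0.572 -1.555 -2.653
v -0.172 -1.688 -0.694
v 0.369 -1.698 -2.74
v -0.375 -1.83 -0.78
v 0.253 -1.927 -2.799
v -0.491 -2.059 -0.84
v 0.252 -2.189 -2.817
v -0.492 -2.322 -0.858
v 0.365 -2.426 -2.79
v -0.379 -2.558 -0.831
v 0.567 -2.581 -2.724
v -0.177 -2.714 -0.765
v 0.811 -2.62 -2.634
v 0.067 -2.753 -0.675
v 2.183 -4.555 3.518
v 2.559 -4.638 3.838
v 2.153 -3.147 4.701
v 1.777 -3.065 4.382
v 2.67 -4.453 3.571
v 2.263 -2.962 4.434
v 2.553 -4.317 3.28
v 2.146 -2.826 4.144
v 2.263 -4.292 3.101
v 1.856 -2.801 3.964
v 1.935 -4.39 3.117
v 1.529 -2.9 3.98
v 1.724 -4.566 3.321
v 1.318 -3.075 4.184
v 1.728 -4.737 3.617
v 1.321 -3.246 4.48
v 1.944 -4.822 3.867
v 1.538 -3.332 4.73
v 2.273 -4.783 3.954
v 1.866 -3.292 4.817
v 2.089 -0.067 -1.283
v 3.022 -0.324 -1.786
v 2.691 0.267 -0.337
v 2.929 0.217 -1.917
v 2.612 0.682 -1.879
v 2.154 0.946 -1.681
v 1.679 0.939 -1.377
v 1.314 0.662 -1.047
v 1.157 0.19 -0.781
v 1.249 -0.35 -0.649
v 1.567 -0.815 -0.687
v 2.024 -1.079 -0.885
v 2.499 -1.072 -1.19
v 2.864 -0.796 -1.519
v -0.667 3.057 2.337
v -0.071 3.486 1.833
v -0.177 4.371 2.46
v -0.773 3.943 2.963
v -0.519 3.576 1.629
v -0.626 4.462 2.256
v -1.015 3.502 1.649
v -1.122 4.388 2.276
v -1.4 3.287 1.887
v -1.507 4.172 2.514
v -1.552 2.999 2.269
v -1.659 3.884 2.895
v -1.423 2.729 2.671
v -1.53 3.614 3.298
v -1.054 2.564 2.968
v -1.161 3.449 3.595
v -0.562 2.555 3.064
v -0.669 3.44 3.691
v -0.103 2.706 2.929
v -0.21 3.591 3.556
v 0.177 2.968 2.606
v 0.07 3.853 3.233
v 0.189 3.259 2.198
v 0.082 4.144 2.825
v 0.119 -0.74 2.525
v 0.536 -0.432 2.417
v 1.359 -1.252 3.268
v 0.941 -1.56 3.375
v 0.451 -0.333 2.595
v 1.274 -1.153 3.446
v 0.308 -0.305 2.76
v 1.131 -1.125 3.611
v 0.133 -0.352 2.885
v 0.956 -1.172 3.736
v -0.045 -0.466 2.947
v 0.778 -1.286 3.798
v -0.195 -0.627 2.937
v 0.628 -1.447 3.788
v -0.29 -0.808 2.855
v 0.532 -1.628 3.706
v -0.315 -0.977 2.716
v 0.508 -1.797 3.567
v -0.265 -1.105 2.544
v 0.558 -1.925 3.394
v -0.148 -1.17 2.368
v 0.674 -1.99 3.219
v 0.014 -1.161 2.22
v 0.837 -1.981 3.071
v 0.195 -1.079 2.124
v 1.018 -1.899 2.975
v 0.363 -0.938 2.098
v 1.185 -1.758 2.949
v 0.488 -0.763 2.145
v 1.311 -1.583 2.996
v 0.549 -0.584 2.258
v 1.372 -1.404 3.109
f 2 1 5
f 2 5 3
f 3 5 6
f 3 6 4
f 5 1 7
f 5 7 6
f 6 7 8
f 6 8 4
f 7 1 9
f 7 9 8
f 8 9 10
f 8 10 4
f 9 1 11
f 9 11 10
f 10 11 12
f 10 12 4
f 11 1 13
f 11 13 12
f 12 13 14
f 12 14 4
f 13 1 15
f 13 15 14
f 14 15 16
f 14 16 4
f 15 1 17
f 15 17 16
f 16 17 18
f 16 18 4
f 17 1 19
f 17 19 18
f 18 19 20
f 18 20 4
f 19 1 21
f 19 21 20
f 20 21 22
f 20 22 4
f 21 1 23
f 21 23 22
f 22 23 24
f 22 24 4
f 23 1 25
f 23 25 24
f 24 25 26
f 24 26 4
f 25 1 27
f 25 27 26
f 26 27 28
f 26 28 4
f 27 1 2
f 27 2 28
f 28 2 3
f 28 3 4
f 30 29 33
f 30 33 31
f 31 33 34
f 31 34 32
f 33 29 35
f 33 35 34
f 34 35 36
f 34 36 32
f 35 29 37
f 35 37 36
f 36 37 38
f 36 38 32
f 37 29 39
f 37 39 38
f 38 39 40
f 38 40 32
f 39 29 41
f 39 41 40
f 40 41 42
f 40 42 32
f 41 29 43
f 41 43 42
f 42 43 44
f 42 44 32
f 43 29 45
f 43 45 44
f 44 45 46
f 44 46 32
f 45 29 47
f 45 47 46
f 46 47 48
f 46 48 32
f 47 29 30
f 47 30 48
f 48 30 31
f 48 31 32
f 50 49 52
f 50 52 51
f 52 49 53
f 52 53 51
f 53 49 54
f 53 54 51
f 54 49 55
f 54 55 51
f 55 49 56
f 55 56 51
f 56 49 57
f 56 57 51
f 57 49 58
f 57 58 51
f 58 49 59
f 58 59 51
f 59 49 60
f 59 60 51
f 60 49 61
f 60 61 51
f 61 49 62
f 61 62 51
f 62 49 50
f 62 50 51
f 64 63 67
f 64 67 65
f 65 67 68
f 65 68 66
f 67 63 69
f 67 69 68
f 68 69 70
f 68 70 66
f 69 63 71
f 69 71 70
f 70 71 72
f 70 72 66
f 71 63 73
f 71 73 72
f 72 73 74
f 72 74 66
f 73 63 75
f 73 75 74
f 74 75 76
f 74 76 66
f 75 63 77
f 75 77 76
f 76 77 78
f 76 78 66
f 77 63 79
f 77 79 78
f 78 79 80
f 78 80 66
f 79 63 81
f 79 81 80
f 80 81 82
f 80 82 66
f 81 63 83
f 81 83 82
f 82 83 84
f 82 84 66
f 83 63 85
f 83 85 84
f 84 85 86
f 84 86 66
f 85 63 64
f 85 64 86
f 86 64 65
f 86 65 66
f 88 87 91
f 88 91 89
f 89 91 92
f 89 92 90
f 91 87 93
f 91 93 92
f 92 93 94
f 92 94 90
f 93 87 95
f 93 95 94
f 94 95 96
f 94 96 90
f 95 87 97
f 95 97 96
f 96 97 98
f 96 98 90
f 97 87 99
f 97 99 98
f 98 99 100
f 98 100 90
f 99 87 101
f 99 101 100
f 100 101 102
f 100 102 90
f 101 87 103
f 101 103 102
f 102 103 104
f 102 104 90
f 103 87 105
f 103 105 104
f 104 105 106
f 104 106 90
f 105 87 107
f 105 107 106
f 106 107 108
f 106 108 90
f 107 87 109
f 107 109 108
f 108 109 110
f 108 110 90
f 109 87 111
f 109 111 110
f 110 111 112
f 110 112 90
f 111 87 113
f 111 113 112
f 112 113 114
f 112 114 90
f 113 87 115
f 113 115 114
f 114 115 116
f 114 116 90
f 115 87 117
f 115 117 116
f 116 117 118
f 116 118 90
f 117 87 88
f 117 88 118
f 118 88 89
f 118 89 90

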